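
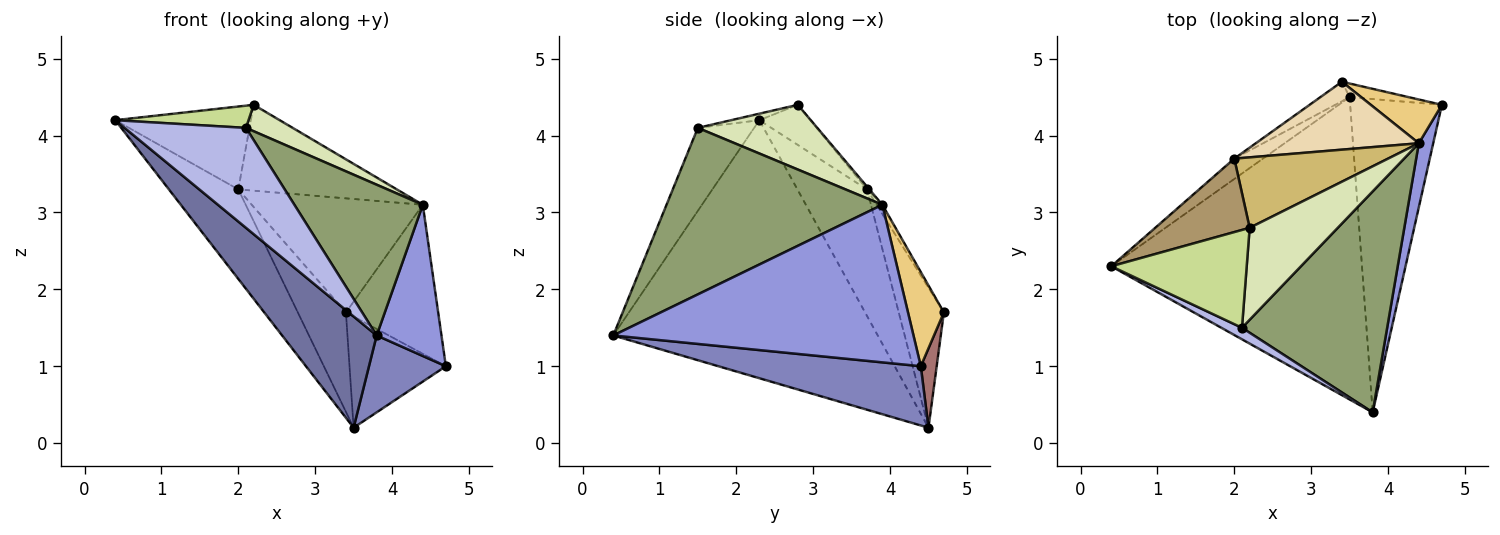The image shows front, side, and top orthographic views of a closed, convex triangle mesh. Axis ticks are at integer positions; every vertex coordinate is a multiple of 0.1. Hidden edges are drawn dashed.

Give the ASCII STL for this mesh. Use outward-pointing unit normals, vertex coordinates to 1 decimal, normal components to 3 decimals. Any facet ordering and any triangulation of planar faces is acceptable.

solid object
 facet normal -0.695 -0.248 -0.675
  outer loop
   vertex 3.5 4.5 0.2
   vertex 3.8 0.4 1.4
   vertex 0.4 2.3 4.2
  endloop
 endfacet
 facet normal 0.532 -0.202 -0.823
  outer loop
   vertex 3.5 4.5 0.2
   vertex 4.7 4.4 1.0
   vertex 3.8 0.4 1.4
  endloop
 endfacet
 facet normal 0.974 -0.210 0.089
  outer loop
   vertex 4.4 3.9 3.1
   vertex 3.8 0.4 1.4
   vertex 4.7 4.4 1.0
  endloop
 endfacet
 facet normal -0.418 -0.902 0.104
  outer loop
   vertex 2.1 1.5 4.1
   vertex 0.4 2.3 4.2
   vertex 3.8 0.4 1.4
  endloop
 endfacet
 facet normal 0.688 -0.409 0.600
  outer loop
   vertex 2.1 1.5 4.1
   vertex 3.8 0.4 1.4
   vertex 4.4 3.9 3.1
  endloop
 endfacet
 facet normal -0.699 0.697 -0.158
  outer loop
   vertex 2.0 3.7 3.3
   vertex 3.5 4.5 0.2
   vertex 0.4 2.3 4.2
  endloop
 endfacet
 facet normal -0.047 -0.221 0.974
  outer loop
   vertex 2.2 2.8 4.4
   vertex 0.4 2.3 4.2
   vertex 2.1 1.5 4.1
  endloop
 endfacet
 facet normal 0.577 -0.226 0.785
  outer loop
   vertex 2.2 2.8 4.4
   vertex 2.1 1.5 4.1
   vertex 4.4 3.9 3.1
  endloop
 endfacet
 facet normal -0.271 0.720 0.639
  outer loop
   vertex 2.2 2.8 4.4
   vertex 2.0 3.7 3.3
   vertex 0.4 2.3 4.2
  endloop
 endfacet
 facet normal -0.012 0.773 0.634
  outer loop
   vertex 2.2 2.8 4.4
   vertex 4.4 3.9 3.1
   vertex 2.0 3.7 3.3
  endloop
 endfacet
 facet normal 0.350 0.899 0.264
  outer loop
   vertex 3.4 4.7 1.7
   vertex 4.4 3.9 3.1
   vertex 4.7 4.4 1.0
  endloop
 endfacet
 facet normal -0.029 0.859 0.511
  outer loop
   vertex 3.4 4.7 1.7
   vertex 2.0 3.7 3.3
   vertex 4.4 3.9 3.1
  endloop
 endfacet
 facet normal 0.162 0.980 -0.120
  outer loop
   vertex 3.4 4.7 1.7
   vertex 4.7 4.4 1.0
   vertex 3.5 4.5 0.2
  endloop
 endfacet
 facet normal -0.677 0.722 -0.141
  outer loop
   vertex 3.4 4.7 1.7
   vertex 3.5 4.5 0.2
   vertex 2.0 3.7 3.3
  endloop
 endfacet
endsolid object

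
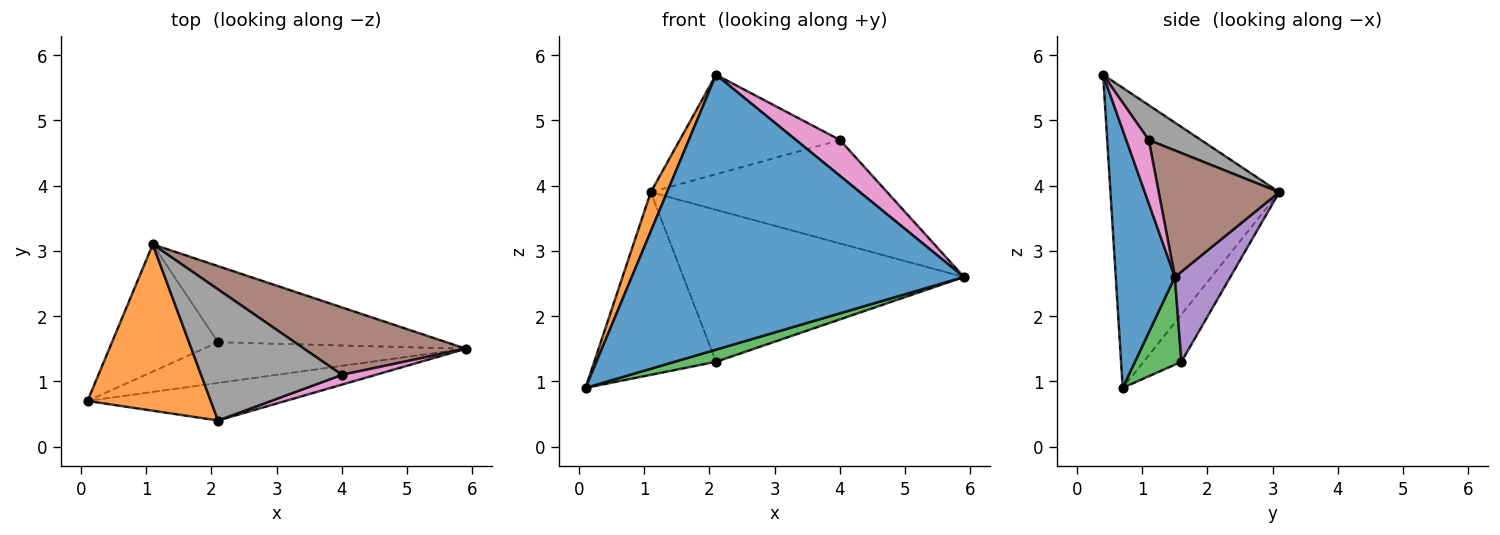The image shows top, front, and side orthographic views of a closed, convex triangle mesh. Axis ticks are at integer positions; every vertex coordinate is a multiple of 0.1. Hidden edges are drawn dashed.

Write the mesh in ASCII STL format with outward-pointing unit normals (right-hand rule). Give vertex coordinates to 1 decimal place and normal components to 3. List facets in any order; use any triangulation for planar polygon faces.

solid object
 facet normal 0.174 -0.976 -0.133
  outer loop
   vertex 2.1 0.4 5.7
   vertex 0.1 0.7 0.9
   vertex 5.9 1.5 2.6
  endloop
 endfacet
 facet normal -0.921 -0.089 0.378
  outer loop
   vertex 2.1 0.4 5.7
   vertex 1.1 3.1 3.9
   vertex 0.1 0.7 0.9
  endloop
 endfacet
 facet normal 0.305 -0.272 -0.913
  outer loop
   vertex 2.1 1.6 1.3
   vertex 5.9 1.5 2.6
   vertex 0.1 0.7 0.9
  endloop
 endfacet
 facet normal -0.247 0.795 -0.554
  outer loop
   vertex 2.1 1.6 1.3
   vertex 0.1 0.7 0.9
   vertex 1.1 3.1 3.9
  endloop
 endfacet
 facet normal 0.174 0.880 -0.441
  outer loop
   vertex 2.1 1.6 1.3
   vertex 1.1 3.1 3.9
   vertex 5.9 1.5 2.6
  endloop
 endfacet
 facet normal 0.393 0.770 0.502
  outer loop
   vertex 4.0 1.1 4.7
   vertex 5.9 1.5 2.6
   vertex 1.1 3.1 3.9
  endloop
 endfacet
 facet normal 0.443 -0.865 0.236
  outer loop
   vertex 4.0 1.1 4.7
   vertex 2.1 0.4 5.7
   vertex 5.9 1.5 2.6
  endloop
 endfacet
 facet normal 0.193 0.593 0.782
  outer loop
   vertex 4.0 1.1 4.7
   vertex 1.1 3.1 3.9
   vertex 2.1 0.4 5.7
  endloop
 endfacet
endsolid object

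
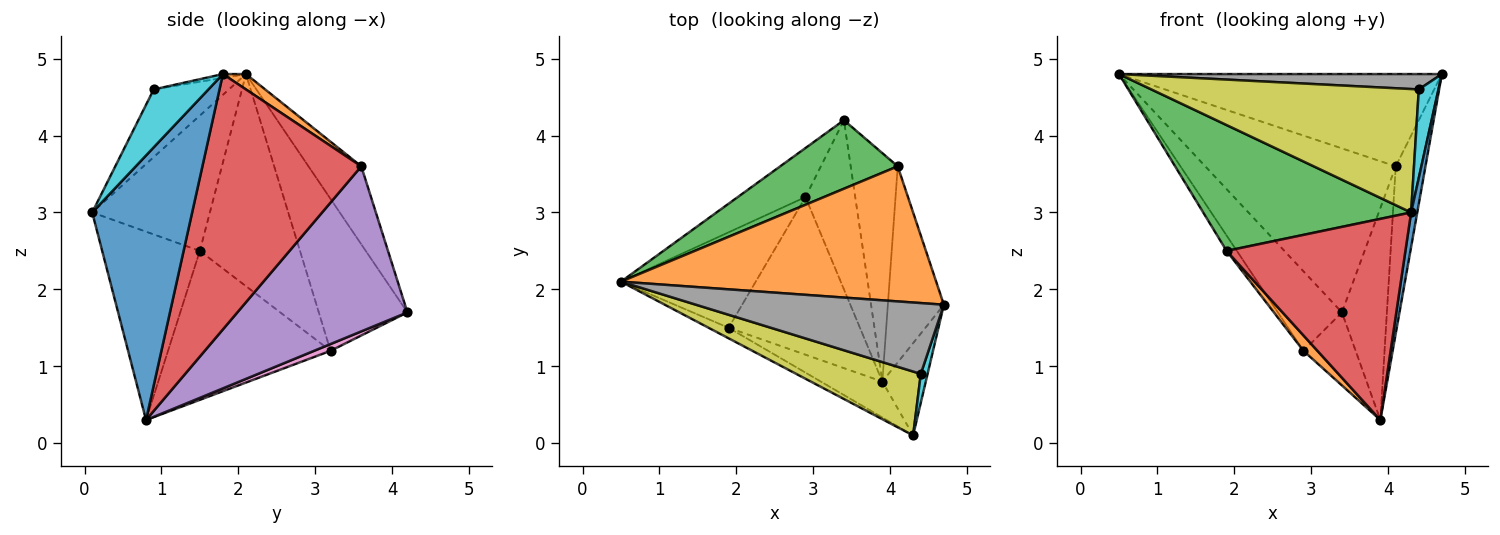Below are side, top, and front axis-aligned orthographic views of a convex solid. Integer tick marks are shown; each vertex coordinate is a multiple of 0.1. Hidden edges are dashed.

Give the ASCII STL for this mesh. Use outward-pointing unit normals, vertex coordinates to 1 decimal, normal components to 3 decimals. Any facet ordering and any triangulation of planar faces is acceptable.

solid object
 facet normal 0.985 -0.061 -0.162
  outer loop
   vertex 4.3 0.1 3.0
   vertex 3.9 0.8 0.3
   vertex 4.7 1.8 4.8
  endloop
 endfacet
 facet normal 0.040 0.564 0.825
  outer loop
   vertex 4.1 3.6 3.6
   vertex 0.5 2.1 4.8
   vertex 4.7 1.8 4.8
  endloop
 endfacet
 facet normal -0.248 0.894 0.374
  outer loop
   vertex 4.1 3.6 3.6
   vertex 3.4 4.2 1.7
   vertex 0.5 2.1 4.8
  endloop
 endfacet
 facet normal 0.961 0.180 -0.211
  outer loop
   vertex 4.1 3.6 3.6
   vertex 4.7 1.8 4.8
   vertex 3.9 0.8 0.3
  endloop
 endfacet
 facet normal 0.932 0.246 -0.266
  outer loop
   vertex 4.1 3.6 3.6
   vertex 3.9 0.8 0.3
   vertex 3.4 4.2 1.7
  endloop
 endfacet
 facet normal -0.762 0.551 -0.340
  outer loop
   vertex 2.9 3.2 1.2
   vertex 0.5 2.1 4.8
   vertex 3.4 4.2 1.7
  endloop
 endfacet
 facet normal 0.124 0.393 -0.911
  outer loop
   vertex 2.9 3.2 1.2
   vertex 3.4 4.2 1.7
   vertex 3.9 0.8 0.3
  endloop
 endfacet
 facet normal -0.015 -0.212 0.977
  outer loop
   vertex 4.4 0.9 4.6
   vertex 4.7 1.8 4.8
   vertex 0.5 2.1 4.8
  endloop
 endfacet
 facet normal -0.242 -0.862 0.446
  outer loop
   vertex 4.4 0.9 4.6
   vertex 0.5 2.1 4.8
   vertex 4.3 0.1 3.0
  endloop
 endfacet
 facet normal 0.935 -0.336 0.110
  outer loop
   vertex 4.4 0.9 4.6
   vertex 4.3 0.1 3.0
   vertex 4.7 1.8 4.8
  endloop
 endfacet
 facet normal -0.841 0.086 -0.534
  outer loop
   vertex 1.9 1.5 2.5
   vertex 0.5 2.1 4.8
   vertex 2.9 3.2 1.2
  endloop
 endfacet
 facet normal -0.749 -0.064 -0.660
  outer loop
   vertex 1.9 1.5 2.5
   vertex 2.9 3.2 1.2
   vertex 3.9 0.8 0.3
  endloop
 endfacet
 facet normal -0.491 -0.868 -0.073
  outer loop
   vertex 1.9 1.5 2.5
   vertex 4.3 0.1 3.0
   vertex 0.5 2.1 4.8
  endloop
 endfacet
 facet normal -0.474 -0.867 -0.155
  outer loop
   vertex 1.9 1.5 2.5
   vertex 3.9 0.8 0.3
   vertex 4.3 0.1 3.0
  endloop
 endfacet
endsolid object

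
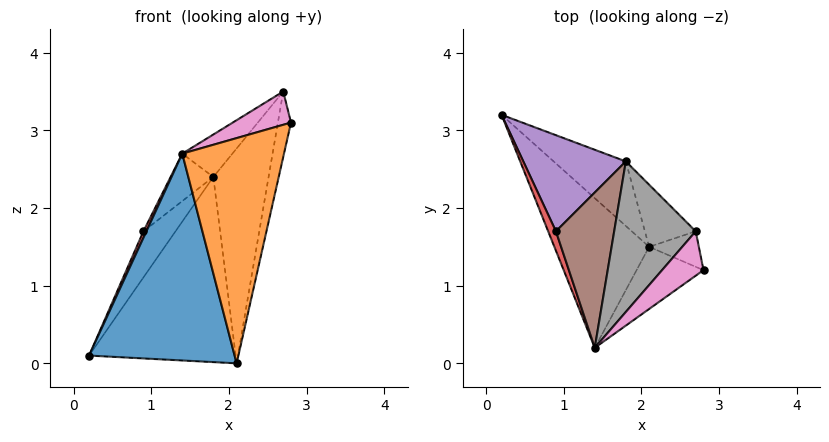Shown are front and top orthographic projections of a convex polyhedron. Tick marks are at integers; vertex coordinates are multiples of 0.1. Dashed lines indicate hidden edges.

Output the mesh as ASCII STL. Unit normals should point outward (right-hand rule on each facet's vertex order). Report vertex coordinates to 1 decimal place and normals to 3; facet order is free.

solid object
 facet normal -0.603 -0.646 -0.468
  outer loop
   vertex 2.1 1.5 0.0
   vertex 1.4 0.2 2.7
   vertex 0.2 3.2 0.1
  endloop
 endfacet
 facet normal 0.607 -0.766 -0.211
  outer loop
   vertex 2.1 1.5 0.0
   vertex 2.8 1.2 3.1
   vertex 1.4 0.2 2.7
  endloop
 endfacet
 facet normal 0.638 0.727 -0.254
  outer loop
   vertex 1.8 2.6 2.4
   vertex 2.1 1.5 0.0
   vertex 0.2 3.2 0.1
  endloop
 endfacet
 facet normal -0.943 -0.105 0.314
  outer loop
   vertex 0.9 1.7 1.7
   vertex 0.2 3.2 0.1
   vertex 1.4 0.2 2.7
  endloop
 endfacet
 facet normal -0.750 0.286 0.596
  outer loop
   vertex 0.9 1.7 1.7
   vertex 1.8 2.6 2.4
   vertex 0.2 3.2 0.1
  endloop
 endfacet
 facet normal -0.720 0.203 0.664
  outer loop
   vertex 0.9 1.7 1.7
   vertex 1.4 0.2 2.7
   vertex 1.8 2.6 2.4
  endloop
 endfacet
 facet normal 0.196 -0.588 0.784
  outer loop
   vertex 2.7 1.7 3.5
   vertex 1.4 0.2 2.7
   vertex 2.8 1.2 3.1
  endloop
 endfacet
 facet normal -0.671 0.201 0.714
  outer loop
   vertex 2.7 1.7 3.5
   vertex 1.8 2.6 2.4
   vertex 1.4 0.2 2.7
  endloop
 endfacet
 facet normal 0.928 0.328 -0.178
  outer loop
   vertex 2.7 1.7 3.5
   vertex 2.8 1.2 3.1
   vertex 2.1 1.5 0.0
  endloop
 endfacet
 facet normal 0.793 0.586 -0.169
  outer loop
   vertex 2.7 1.7 3.5
   vertex 2.1 1.5 0.0
   vertex 1.8 2.6 2.4
  endloop
 endfacet
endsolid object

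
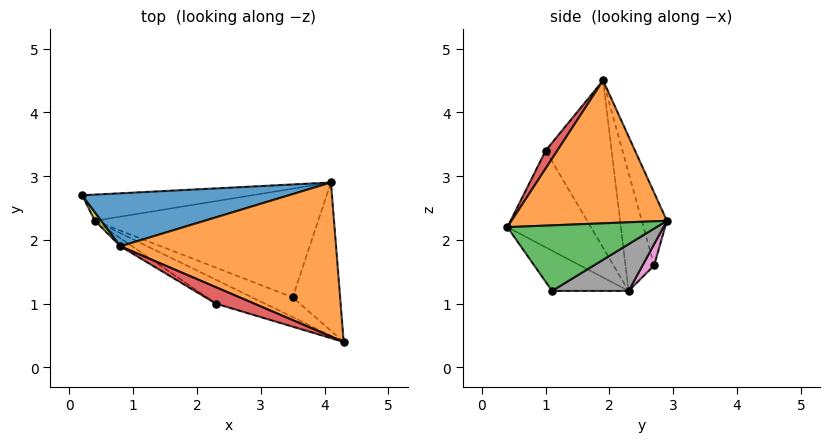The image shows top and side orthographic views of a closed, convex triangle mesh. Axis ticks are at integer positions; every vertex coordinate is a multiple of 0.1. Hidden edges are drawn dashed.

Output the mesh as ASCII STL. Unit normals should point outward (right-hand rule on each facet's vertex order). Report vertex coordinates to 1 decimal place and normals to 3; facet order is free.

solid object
 facet normal -0.100 0.954 0.284
  outer loop
   vertex 0.8 1.9 4.5
   vertex 4.1 2.9 2.3
   vertex 0.2 2.7 1.6
  endloop
 endfacet
 facet normal 0.552 0.011 0.834
  outer loop
   vertex 0.8 1.9 4.5
   vertex 4.3 0.4 2.2
   vertex 4.1 2.9 2.3
  endloop
 endfacet
 facet normal 0.807 0.088 -0.584
  outer loop
   vertex 3.5 1.1 1.2
   vertex 4.1 2.9 2.3
   vertex 4.3 0.4 2.2
  endloop
 endfacet
 facet normal 0.392 -0.374 0.841
  outer loop
   vertex 2.3 1.0 3.4
   vertex 4.3 0.4 2.2
   vertex 0.8 1.9 4.5
  endloop
 endfacet
 facet normal -0.339 -0.876 -0.342
  outer loop
   vertex 0.4 2.3 1.2
   vertex 3.5 1.1 1.2
   vertex 4.3 0.4 2.2
  endloop
 endfacet
 facet normal -0.388 -0.900 -0.197
  outer loop
   vertex 0.4 2.3 1.2
   vertex 4.3 0.4 2.2
   vertex 2.3 1.0 3.4
  endloop
 endfacet
 facet normal 0.085 0.726 -0.683
  outer loop
   vertex 0.4 2.3 1.2
   vertex 0.2 2.7 1.6
   vertex 4.1 2.9 2.3
  endloop
 endfacet
 facet normal 0.181 0.468 -0.865
  outer loop
   vertex 0.4 2.3 1.2
   vertex 4.1 2.9 2.3
   vertex 3.5 1.1 1.2
  endloop
 endfacet
 facet normal -0.874 -0.484 0.047
  outer loop
   vertex 0.4 2.3 1.2
   vertex 0.8 1.9 4.5
   vertex 0.2 2.7 1.6
  endloop
 endfacet
 facet normal -0.534 -0.844 -0.038
  outer loop
   vertex 0.4 2.3 1.2
   vertex 2.3 1.0 3.4
   vertex 0.8 1.9 4.5
  endloop
 endfacet
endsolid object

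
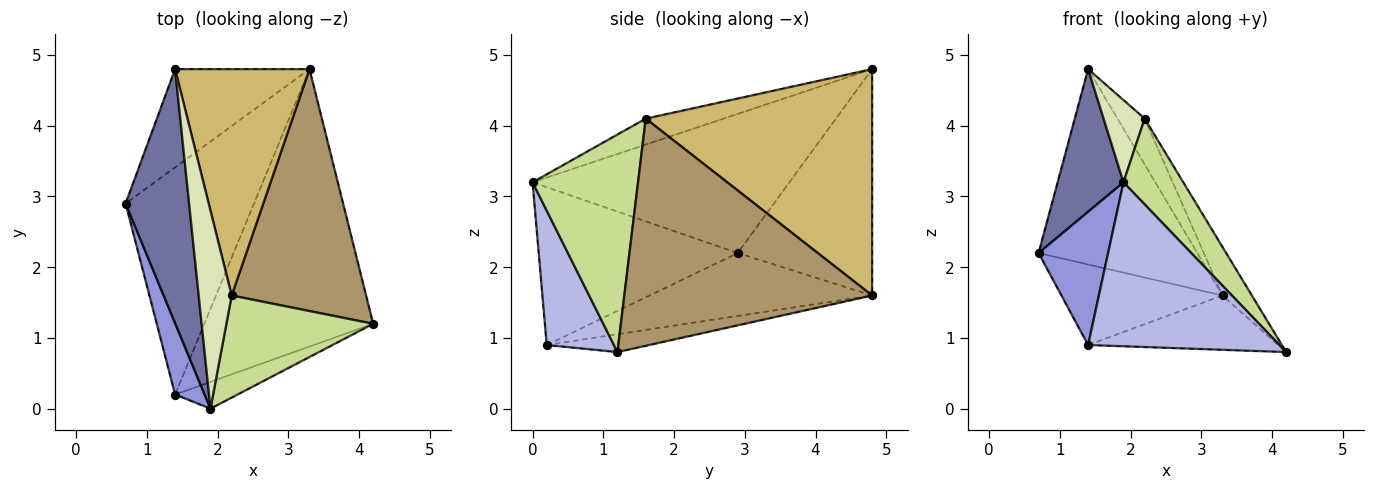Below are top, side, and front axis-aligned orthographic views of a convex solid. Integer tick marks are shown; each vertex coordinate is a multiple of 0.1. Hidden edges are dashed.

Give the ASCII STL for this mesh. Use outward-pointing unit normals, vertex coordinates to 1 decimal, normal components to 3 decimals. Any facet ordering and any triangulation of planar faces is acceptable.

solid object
 facet normal -0.886 -0.227 0.404
  outer loop
   vertex 1.4 4.8 4.8
   vertex 0.7 2.9 2.2
   vertex 1.9 0.0 3.2
  endloop
 endfacet
 facet normal -0.603 0.712 -0.358
  outer loop
   vertex 3.3 4.8 1.6
   vertex 0.7 2.9 2.2
   vertex 1.4 4.8 4.8
  endloop
 endfacet
 facet normal -0.930 -0.325 0.174
  outer loop
   vertex 1.4 0.2 0.9
   vertex 1.9 0.0 3.2
   vertex 0.7 2.9 2.2
  endloop
 endfacet
 facet normal 0.328 -0.932 -0.152
  outer loop
   vertex 1.4 0.2 0.9
   vertex 4.2 1.2 0.8
   vertex 1.9 0.0 3.2
  endloop
 endfacet
 facet normal -0.419 0.303 -0.856
  outer loop
   vertex 1.4 0.2 0.9
   vertex 0.7 2.9 2.2
   vertex 3.3 4.8 1.6
  endloop
 endfacet
 facet normal -0.103 0.191 -0.976
  outer loop
   vertex 1.4 0.2 0.9
   vertex 3.3 4.8 1.6
   vertex 4.2 1.2 0.8
  endloop
 endfacet
 facet normal 0.750 -0.425 0.506
  outer loop
   vertex 2.2 1.6 4.1
   vertex 1.9 0.0 3.2
   vertex 4.2 1.2 0.8
  endloop
 endfacet
 facet normal -0.587 -0.310 0.747
  outer loop
   vertex 2.2 1.6 4.1
   vertex 1.4 4.8 4.8
   vertex 1.9 0.0 3.2
  endloop
 endfacet
 facet normal 0.856 0.101 0.507
  outer loop
   vertex 2.2 1.6 4.1
   vertex 4.2 1.2 0.8
   vertex 3.3 4.8 1.6
  endloop
 endfacet
 facet normal 0.855 0.103 0.508
  outer loop
   vertex 2.2 1.6 4.1
   vertex 3.3 4.8 1.6
   vertex 1.4 4.8 4.8
  endloop
 endfacet
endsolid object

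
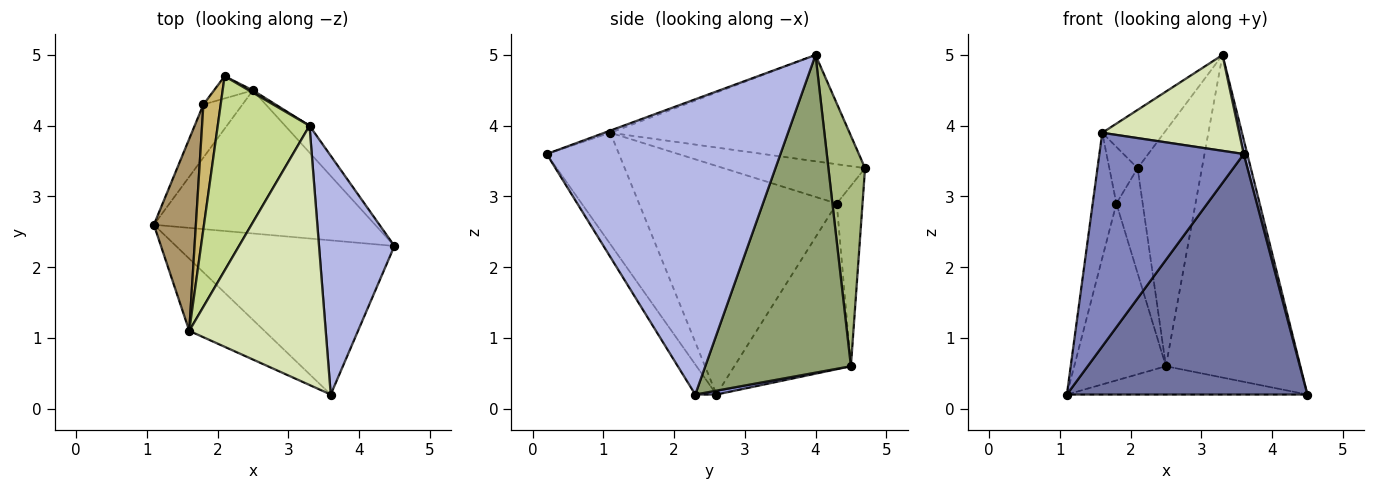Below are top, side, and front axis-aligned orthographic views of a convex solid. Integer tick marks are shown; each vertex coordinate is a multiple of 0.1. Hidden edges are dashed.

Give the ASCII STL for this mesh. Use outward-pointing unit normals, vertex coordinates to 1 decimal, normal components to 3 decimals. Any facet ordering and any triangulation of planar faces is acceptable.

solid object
 facet normal -0.074 -0.840 -0.538
  outer loop
   vertex 3.6 0.2 3.6
   vertex 1.1 2.6 0.2
   vertex 4.5 2.3 0.2
  endloop
 endfacet
 facet normal -0.429 -0.856 -0.289
  outer loop
   vertex 1.6 1.1 3.9
   vertex 1.1 2.6 0.2
   vertex 3.6 0.2 3.6
  endloop
 endfacet
 facet normal 0.017 0.194 -0.981
  outer loop
   vertex 2.5 4.5 0.6
   vertex 4.5 2.3 0.2
   vertex 1.1 2.6 0.2
  endloop
 endfacet
 facet normal 0.969 -0.015 0.247
  outer loop
   vertex 3.3 4.0 5.0
   vertex 3.6 0.2 3.6
   vertex 4.5 2.3 0.2
  endloop
 endfacet
 facet normal 0.734 0.677 -0.056
  outer loop
   vertex 3.3 4.0 5.0
   vertex 4.5 2.3 0.2
   vertex 2.5 4.5 0.6
  endloop
 endfacet
 facet normal 0.495 0.869 0.009
  outer loop
   vertex 3.3 4.0 5.0
   vertex 2.5 4.5 0.6
   vertex 2.1 4.7 3.4
  endloop
 endfacet
 facet normal -0.743 0.192 0.641
  outer loop
   vertex 3.3 4.0 5.0
   vertex 2.1 4.7 3.4
   vertex 1.6 1.1 3.9
  endloop
 endfacet
 facet normal -0.015 -0.347 0.938
  outer loop
   vertex 3.3 4.0 5.0
   vertex 1.6 1.1 3.9
   vertex 3.6 0.2 3.6
  endloop
 endfacet
 facet normal -0.977 0.117 0.179
  outer loop
   vertex 1.8 4.3 2.9
   vertex 1.1 2.6 0.2
   vertex 1.6 1.1 3.9
  endloop
 endfacet
 facet normal -0.900 0.180 0.396
  outer loop
   vertex 1.8 4.3 2.9
   vertex 1.6 1.1 3.9
   vertex 2.1 4.7 3.4
  endloop
 endfacet
 facet normal -0.773 0.608 -0.182
  outer loop
   vertex 1.8 4.3 2.9
   vertex 2.5 4.5 0.6
   vertex 1.1 2.6 0.2
  endloop
 endfacet
 facet normal -0.692 0.706 -0.149
  outer loop
   vertex 1.8 4.3 2.9
   vertex 2.1 4.7 3.4
   vertex 2.5 4.5 0.6
  endloop
 endfacet
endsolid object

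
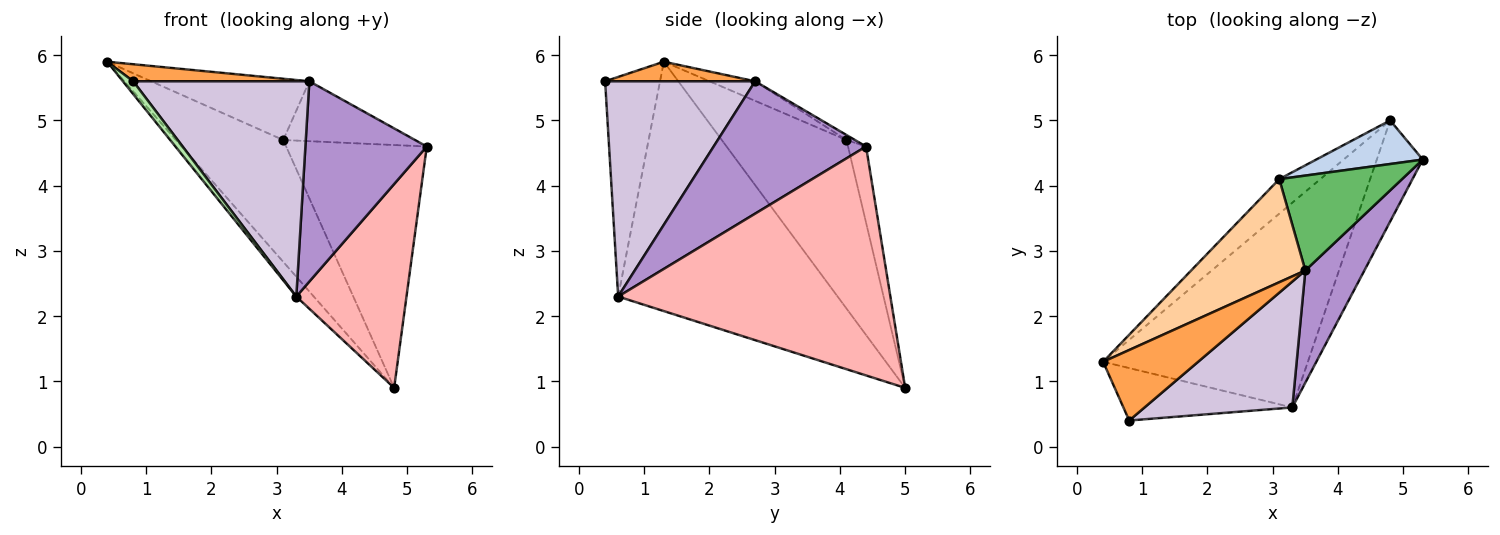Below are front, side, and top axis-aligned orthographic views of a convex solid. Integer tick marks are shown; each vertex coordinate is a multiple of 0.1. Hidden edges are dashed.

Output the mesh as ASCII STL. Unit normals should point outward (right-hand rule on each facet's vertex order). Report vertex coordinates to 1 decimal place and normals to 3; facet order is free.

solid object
 facet normal -0.746 0.641 -0.182
  outer loop
   vertex 3.1 4.1 4.7
   vertex 4.8 5.0 0.9
   vertex 0.4 1.3 5.9
  endloop
 endfacet
 facet normal -0.125 0.977 0.175
  outer loop
   vertex 3.1 4.1 4.7
   vertex 5.3 4.4 4.6
   vertex 4.8 5.0 0.9
  endloop
 endfacet
 facet normal 0.196 -0.230 0.953
  outer loop
   vertex 3.5 2.7 5.6
   vertex 0.4 1.3 5.9
   vertex 0.8 0.4 5.6
  endloop
 endfacet
 facet normal -0.146 0.505 0.851
  outer loop
   vertex 3.5 2.7 5.6
   vertex 3.1 4.1 4.7
   vertex 0.4 1.3 5.9
  endloop
 endfacet
 facet normal -0.034 0.533 0.845
  outer loop
   vertex 3.5 2.7 5.6
   vertex 5.3 4.4 4.6
   vertex 3.1 4.1 4.7
  endloop
 endfacet
 facet normal -0.784 -0.147 -0.603
  outer loop
   vertex 3.3 0.6 2.3
   vertex 0.8 0.4 5.6
   vertex 0.4 1.3 5.9
  endloop
 endfacet
 facet normal -0.771 0.061 -0.633
  outer loop
   vertex 3.3 0.6 2.3
   vertex 0.4 1.3 5.9
   vertex 4.8 5.0 0.9
  endloop
 endfacet
 facet normal 0.911 -0.369 -0.183
  outer loop
   vertex 3.3 0.6 2.3
   vertex 4.8 5.0 0.9
   vertex 5.3 4.4 4.6
  endloop
 endfacet
 facet normal 0.739 -0.588 0.330
  outer loop
   vertex 3.3 0.6 2.3
   vertex 5.3 4.4 4.6
   vertex 3.5 2.7 5.6
  endloop
 endfacet
 facet normal 0.592 -0.695 0.407
  outer loop
   vertex 3.3 0.6 2.3
   vertex 3.5 2.7 5.6
   vertex 0.8 0.4 5.6
  endloop
 endfacet
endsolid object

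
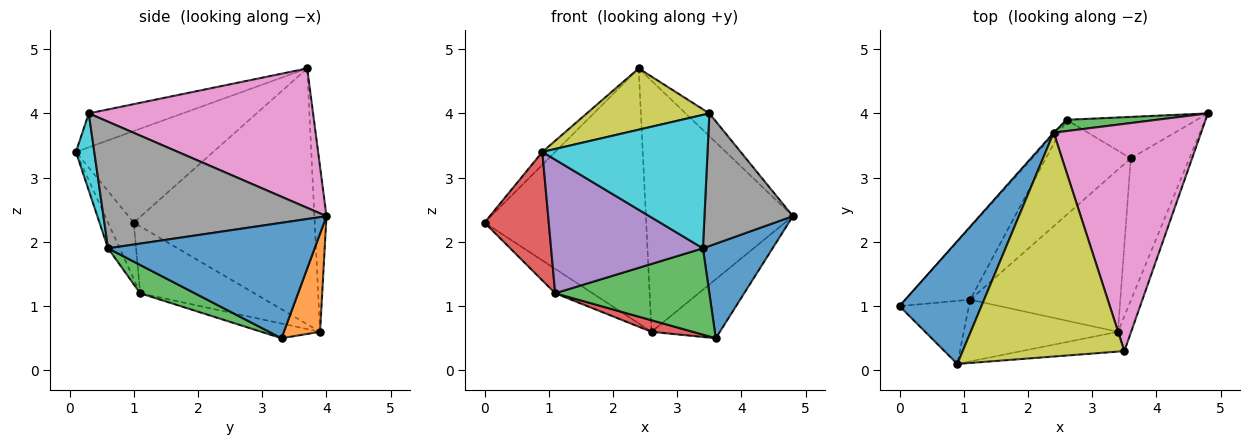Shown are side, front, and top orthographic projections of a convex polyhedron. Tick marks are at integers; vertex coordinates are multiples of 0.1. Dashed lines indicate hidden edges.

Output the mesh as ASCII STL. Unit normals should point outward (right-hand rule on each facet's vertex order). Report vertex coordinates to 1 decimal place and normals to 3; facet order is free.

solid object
 facet normal -0.743 0.070 0.665
  outer loop
   vertex 2.4 3.7 4.7
   vertex 0.0 1.0 2.3
   vertex 0.9 0.1 3.4
  endloop
 endfacet
 facet normal -0.746 0.666 -0.004
  outer loop
   vertex 2.6 3.9 0.6
   vertex 0.0 1.0 2.3
   vertex 2.4 3.7 4.7
  endloop
 endfacet
 facet normal -0.082 0.996 0.045
  outer loop
   vertex 2.6 3.9 0.6
   vertex 2.4 3.7 4.7
   vertex 4.8 4.0 2.4
  endloop
 endfacet
 facet normal -0.338 -0.845 -0.415
  outer loop
   vertex 1.1 1.1 1.2
   vertex 0.9 0.1 3.4
   vertex 0.0 1.0 2.3
  endloop
 endfacet
 facet normal -0.070 -0.906 -0.418
  outer loop
   vertex 1.1 1.1 1.2
   vertex 3.4 0.6 1.9
   vertex 0.9 0.1 3.4
  endloop
 endfacet
 facet normal -0.699 0.229 -0.678
  outer loop
   vertex 1.1 1.1 1.2
   vertex 0.0 1.0 2.3
   vertex 2.6 3.9 0.6
  endloop
 endfacet
 facet normal 0.685 0.073 0.725
  outer loop
   vertex 3.5 0.3 4.0
   vertex 4.8 4.0 2.4
   vertex 2.4 3.7 4.7
  endloop
 endfacet
 facet normal 0.925 -0.367 -0.096
  outer loop
   vertex 3.5 0.3 4.0
   vertex 3.4 0.6 1.9
   vertex 4.8 4.0 2.4
  endloop
 endfacet
 facet normal -0.198 -0.259 0.945
  outer loop
   vertex 3.5 0.3 4.0
   vertex 2.4 3.7 4.7
   vertex 0.9 0.1 3.4
  endloop
 endfacet
 facet normal 0.109 -0.983 -0.146
  outer loop
   vertex 3.5 0.3 4.0
   vertex 0.9 0.1 3.4
   vertex 3.4 0.6 1.9
  endloop
 endfacet
 facet normal 0.854 -0.288 -0.433
  outer loop
   vertex 3.6 3.3 0.5
   vertex 4.8 4.0 2.4
   vertex 3.4 0.6 1.9
  endloop
 endfacet
 facet normal 0.398 0.751 -0.528
  outer loop
   vertex 3.6 3.3 0.5
   vertex 2.6 3.9 0.6
   vertex 4.8 4.0 2.4
  endloop
 endfacet
 facet normal 0.164 -0.464 -0.871
  outer loop
   vertex 3.6 3.3 0.5
   vertex 3.4 0.6 1.9
   vertex 1.1 1.1 1.2
  endloop
 endfacet
 facet normal -0.169 -0.119 -0.978
  outer loop
   vertex 3.6 3.3 0.5
   vertex 1.1 1.1 1.2
   vertex 2.6 3.9 0.6
  endloop
 endfacet
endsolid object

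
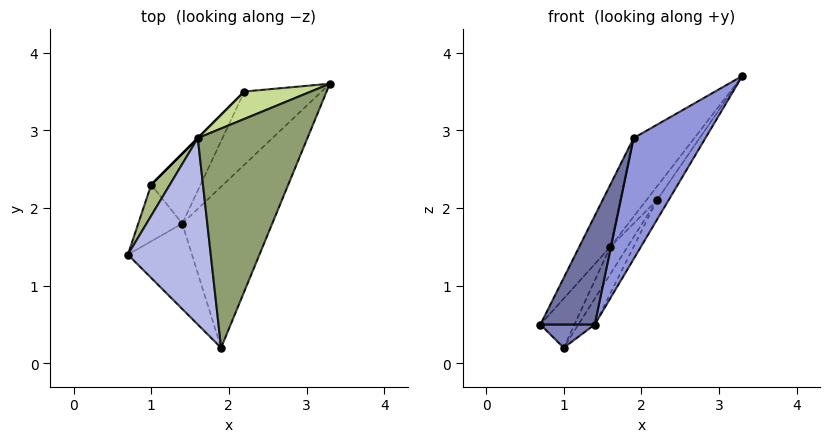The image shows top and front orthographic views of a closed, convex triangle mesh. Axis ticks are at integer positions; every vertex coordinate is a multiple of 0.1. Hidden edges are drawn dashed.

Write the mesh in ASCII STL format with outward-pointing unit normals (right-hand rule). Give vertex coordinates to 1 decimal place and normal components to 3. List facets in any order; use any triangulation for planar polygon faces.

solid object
 facet normal 0.410 -0.717 -0.564
  outer loop
   vertex 1.4 1.8 0.5
   vertex 1.9 0.2 2.9
   vertex 0.7 1.4 0.5
  endloop
 endfacet
 facet normal 0.213 -0.372 -0.904
  outer loop
   vertex 1.4 1.8 0.5
   vertex 0.7 1.4 0.5
   vertex 1.0 2.3 0.2
  endloop
 endfacet
 facet normal 0.886 -0.278 -0.370
  outer loop
   vertex 1.4 1.8 0.5
   vertex 3.3 3.6 3.7
   vertex 1.9 0.2 2.9
  endloop
 endfacet
 facet normal -0.845 0.169 0.507
  outer loop
   vertex 1.6 2.9 1.5
   vertex 0.7 1.4 0.5
   vertex 1.9 0.2 2.9
  endloop
 endfacet
 facet normal -0.805 0.200 0.558
  outer loop
   vertex 1.6 2.9 1.5
   vertex 1.9 0.2 2.9
   vertex 3.3 3.6 3.7
  endloop
 endfacet
 facet normal -0.895 0.378 0.239
  outer loop
   vertex 1.6 2.9 1.5
   vertex 1.0 2.3 0.2
   vertex 0.7 1.4 0.5
  endloop
 endfacet
 facet normal -0.802 0.267 0.535
  outer loop
   vertex 2.2 3.5 2.1
   vertex 1.6 2.9 1.5
   vertex 3.3 3.6 3.7
  endloop
 endfacet
 facet normal -0.707 0.707 0.000
  outer loop
   vertex 2.2 3.5 2.1
   vertex 1.0 2.3 0.2
   vertex 1.6 2.9 1.5
  endloop
 endfacet
 facet normal 0.810 0.152 -0.566
  outer loop
   vertex 2.2 3.5 2.1
   vertex 3.3 3.6 3.7
   vertex 1.4 1.8 0.5
  endloop
 endfacet
 facet normal 0.751 0.229 -0.619
  outer loop
   vertex 2.2 3.5 2.1
   vertex 1.4 1.8 0.5
   vertex 1.0 2.3 0.2
  endloop
 endfacet
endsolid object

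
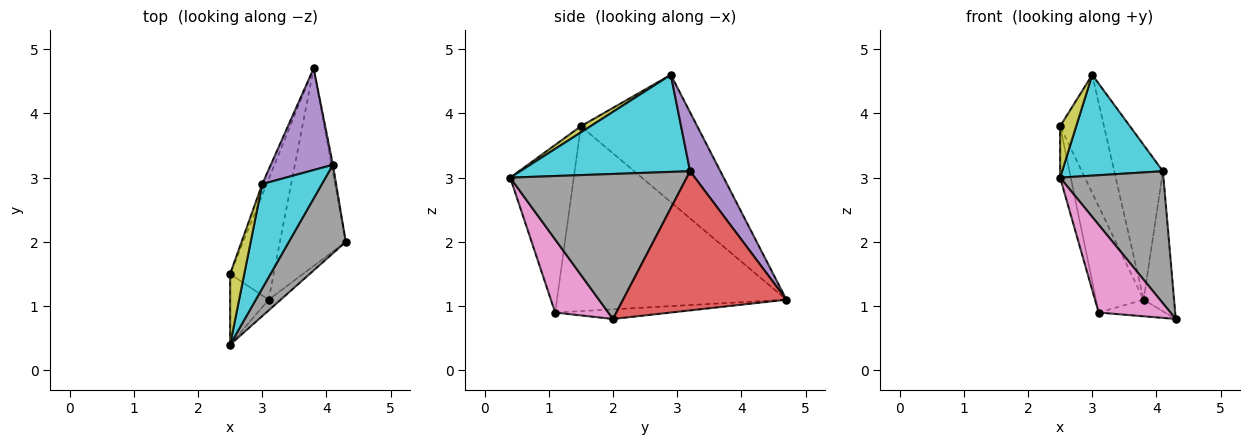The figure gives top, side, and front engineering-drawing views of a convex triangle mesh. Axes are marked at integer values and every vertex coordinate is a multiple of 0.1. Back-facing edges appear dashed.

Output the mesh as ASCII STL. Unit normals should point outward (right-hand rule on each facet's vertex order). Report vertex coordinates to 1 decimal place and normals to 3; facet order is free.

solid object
 facet normal -0.935 0.353 -0.032
  outer loop
   vertex 3.0 2.9 4.6
   vertex 3.8 4.7 1.1
   vertex 2.5 1.5 3.8
  endloop
 endfacet
 facet normal -0.954 0.198 -0.225
  outer loop
   vertex 3.1 1.1 0.9
   vertex 2.5 1.5 3.8
   vertex 3.8 4.7 1.1
  endloop
 endfacet
 facet normal -0.144 0.083 -0.986
  outer loop
   vertex 3.1 1.1 0.9
   vertex 3.8 4.7 1.1
   vertex 4.3 2.0 0.8
  endloop
 endfacet
 facet normal 0.983 0.183 -0.010
  outer loop
   vertex 4.1 3.2 3.1
   vertex 4.3 2.0 0.8
   vertex 3.8 4.7 1.1
  endloop
 endfacet
 facet normal 0.462 0.741 0.487
  outer loop
   vertex 4.1 3.2 3.1
   vertex 3.8 4.7 1.1
   vertex 3.0 2.9 4.6
  endloop
 endfacet
 facet normal -0.962 0.161 -0.221
  outer loop
   vertex 2.5 0.4 3.0
   vertex 2.5 1.5 3.8
   vertex 3.1 1.1 0.9
  endloop
 endfacet
 facet normal 0.592 -0.800 -0.098
  outer loop
   vertex 2.5 0.4 3.0
   vertex 3.1 1.1 0.9
   vertex 4.3 2.0 0.8
  endloop
 endfacet
 facet normal 0.817 -0.479 0.321
  outer loop
   vertex 2.5 0.4 3.0
   vertex 4.3 2.0 0.8
   vertex 4.1 3.2 3.1
  endloop
 endfacet
 facet normal 0.333 -0.555 0.763
  outer loop
   vertex 2.5 0.4 3.0
   vertex 3.0 2.9 4.6
   vertex 2.5 1.5 3.8
  endloop
 endfacet
 facet normal 0.760 -0.451 0.467
  outer loop
   vertex 2.5 0.4 3.0
   vertex 4.1 3.2 3.1
   vertex 3.0 2.9 4.6
  endloop
 endfacet
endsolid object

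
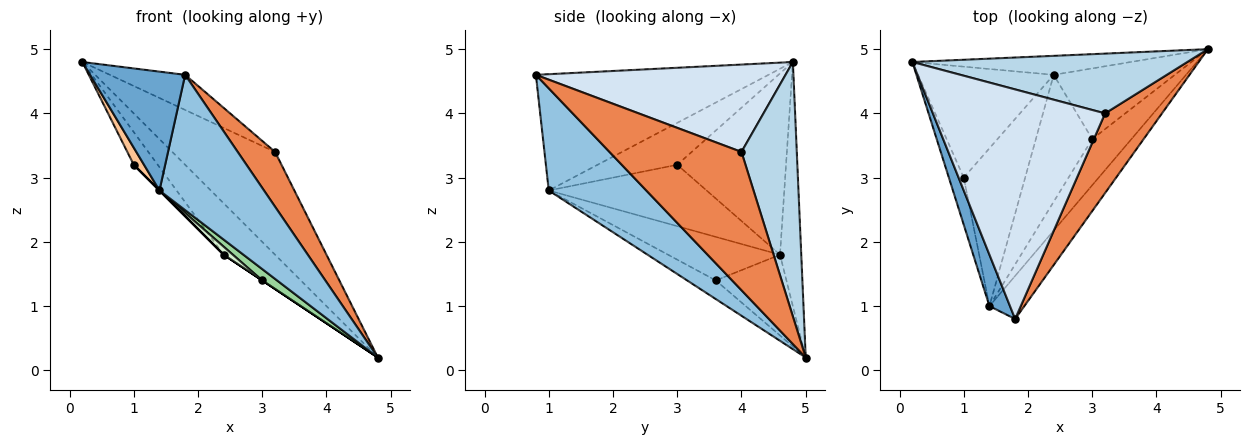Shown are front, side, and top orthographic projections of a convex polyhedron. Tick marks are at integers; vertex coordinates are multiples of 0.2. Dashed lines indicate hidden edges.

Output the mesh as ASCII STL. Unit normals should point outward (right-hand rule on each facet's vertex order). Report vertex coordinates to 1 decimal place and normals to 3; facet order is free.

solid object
 facet normal -0.913 -0.373 0.161
  outer loop
   vertex 1.4 1.0 2.8
   vertex 1.8 0.8 4.6
   vertex 0.2 4.8 4.8
  endloop
 endfacet
 facet normal 0.664 -0.712 -0.227
  outer loop
   vertex 1.4 1.0 2.8
   vertex 4.8 5.0 0.2
   vertex 1.8 0.8 4.6
  endloop
 endfacet
 facet normal 0.422 0.784 0.456
  outer loop
   vertex 3.2 4.0 3.4
   vertex 4.8 5.0 0.2
   vertex 0.2 4.8 4.8
  endloop
 endfacet
 facet normal 0.448 0.135 0.884
  outer loop
   vertex 3.2 4.0 3.4
   vertex 0.2 4.8 4.8
   vertex 1.8 0.8 4.6
  endloop
 endfacet
 facet normal 0.895 -0.253 0.368
  outer loop
   vertex 3.2 4.0 3.4
   vertex 1.8 0.8 4.6
   vertex 4.8 5.0 0.2
  endloop
 endfacet
 facet normal -0.361 0.875 -0.323
  outer loop
   vertex 2.4 4.6 1.8
   vertex 0.2 4.8 4.8
   vertex 4.8 5.0 0.2
  endloop
 endfacet
 facet normal -0.936 -0.121 -0.332
  outer loop
   vertex 1.0 3.0 3.2
   vertex 1.4 1.0 2.8
   vertex 0.2 4.8 4.8
  endloop
 endfacet
 facet normal -0.789 0.174 -0.590
  outer loop
   vertex 1.0 3.0 3.2
   vertex 0.2 4.8 4.8
   vertex 2.4 4.6 1.8
  endloop
 endfacet
 facet normal -0.707 0.000 -0.707
  outer loop
   vertex 1.0 3.0 3.2
   vertex 2.4 4.6 1.8
   vertex 1.4 1.0 2.8
  endloop
 endfacet
 facet normal -0.419 -0.217 -0.882
  outer loop
   vertex 3.0 3.6 1.4
   vertex 4.8 5.0 0.2
   vertex 1.4 1.0 2.8
  endloop
 endfacet
 facet normal -0.555 0.000 -0.832
  outer loop
   vertex 3.0 3.6 1.4
   vertex 2.4 4.6 1.8
   vertex 4.8 5.0 0.2
  endloop
 endfacet
 facet normal -0.610 -0.050 -0.791
  outer loop
   vertex 3.0 3.6 1.4
   vertex 1.4 1.0 2.8
   vertex 2.4 4.6 1.8
  endloop
 endfacet
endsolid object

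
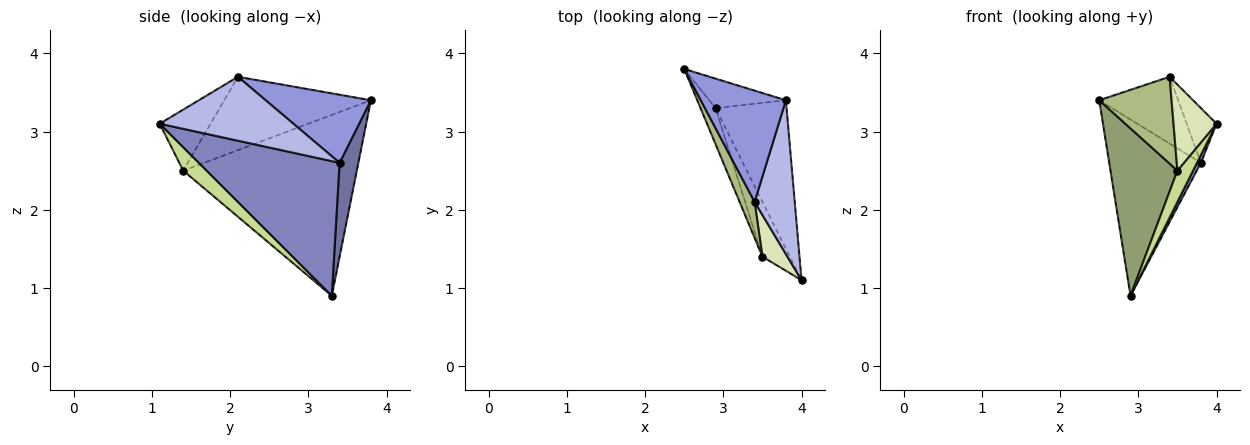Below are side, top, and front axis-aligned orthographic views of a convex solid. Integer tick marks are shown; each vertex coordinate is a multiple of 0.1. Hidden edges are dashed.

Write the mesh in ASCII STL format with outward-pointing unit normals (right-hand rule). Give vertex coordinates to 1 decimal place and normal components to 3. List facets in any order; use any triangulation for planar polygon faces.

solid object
 facet normal 0.198 0.967 -0.162
  outer loop
   vertex 3.8 3.4 2.6
   vertex 2.9 3.3 0.9
   vertex 2.5 3.8 3.4
  endloop
 endfacet
 facet normal 0.884 -0.025 -0.467
  outer loop
   vertex 3.8 3.4 2.6
   vertex 4.0 1.1 3.1
   vertex 2.9 3.3 0.9
  endloop
 endfacet
 facet normal 0.566 0.424 0.707
  outer loop
   vertex 3.8 3.4 2.6
   vertex 2.5 3.8 3.4
   vertex 3.4 2.1 3.7
  endloop
 endfacet
 facet normal 0.832 0.186 0.522
  outer loop
   vertex 3.8 3.4 2.6
   vertex 3.4 2.1 3.7
   vertex 4.0 1.1 3.1
  endloop
 endfacet
 facet normal -0.930 -0.359 -0.077
  outer loop
   vertex 3.5 1.4 2.5
   vertex 2.5 3.8 3.4
   vertex 2.9 3.3 0.9
  endloop
 endfacet
 facet normal -0.882 -0.435 0.180
  outer loop
   vertex 3.5 1.4 2.5
   vertex 3.4 2.1 3.7
   vertex 2.5 3.8 3.4
  endloop
 endfacet
 facet normal 0.597 -0.398 -0.697
  outer loop
   vertex 3.5 1.4 2.5
   vertex 2.9 3.3 0.9
   vertex 4.0 1.1 3.1
  endloop
 endfacet
 facet normal -0.728 -0.616 0.299
  outer loop
   vertex 3.5 1.4 2.5
   vertex 4.0 1.1 3.1
   vertex 3.4 2.1 3.7
  endloop
 endfacet
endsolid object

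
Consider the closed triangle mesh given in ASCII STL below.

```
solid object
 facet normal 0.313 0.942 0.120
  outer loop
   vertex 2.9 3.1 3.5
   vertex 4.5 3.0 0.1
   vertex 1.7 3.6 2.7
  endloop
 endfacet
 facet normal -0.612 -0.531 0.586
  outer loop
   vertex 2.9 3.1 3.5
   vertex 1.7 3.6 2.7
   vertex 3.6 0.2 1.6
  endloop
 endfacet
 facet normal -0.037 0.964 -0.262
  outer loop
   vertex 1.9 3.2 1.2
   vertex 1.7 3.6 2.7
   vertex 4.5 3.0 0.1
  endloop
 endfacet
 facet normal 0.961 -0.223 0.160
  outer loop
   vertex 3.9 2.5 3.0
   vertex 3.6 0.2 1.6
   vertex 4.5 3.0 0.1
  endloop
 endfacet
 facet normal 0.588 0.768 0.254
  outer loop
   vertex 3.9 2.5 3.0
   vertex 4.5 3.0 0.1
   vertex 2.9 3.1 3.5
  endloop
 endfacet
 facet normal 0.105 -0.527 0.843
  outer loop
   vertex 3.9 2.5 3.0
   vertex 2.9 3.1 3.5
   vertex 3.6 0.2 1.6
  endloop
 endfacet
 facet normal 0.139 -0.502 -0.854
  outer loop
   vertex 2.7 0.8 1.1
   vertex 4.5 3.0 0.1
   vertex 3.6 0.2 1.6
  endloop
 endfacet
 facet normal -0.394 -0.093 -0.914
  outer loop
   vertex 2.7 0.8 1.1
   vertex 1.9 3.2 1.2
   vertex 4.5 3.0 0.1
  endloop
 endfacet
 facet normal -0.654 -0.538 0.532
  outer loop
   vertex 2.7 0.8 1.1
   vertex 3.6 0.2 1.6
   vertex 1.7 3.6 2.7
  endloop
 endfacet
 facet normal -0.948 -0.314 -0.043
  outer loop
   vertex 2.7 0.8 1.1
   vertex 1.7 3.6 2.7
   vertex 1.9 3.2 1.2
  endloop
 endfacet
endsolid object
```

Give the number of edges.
15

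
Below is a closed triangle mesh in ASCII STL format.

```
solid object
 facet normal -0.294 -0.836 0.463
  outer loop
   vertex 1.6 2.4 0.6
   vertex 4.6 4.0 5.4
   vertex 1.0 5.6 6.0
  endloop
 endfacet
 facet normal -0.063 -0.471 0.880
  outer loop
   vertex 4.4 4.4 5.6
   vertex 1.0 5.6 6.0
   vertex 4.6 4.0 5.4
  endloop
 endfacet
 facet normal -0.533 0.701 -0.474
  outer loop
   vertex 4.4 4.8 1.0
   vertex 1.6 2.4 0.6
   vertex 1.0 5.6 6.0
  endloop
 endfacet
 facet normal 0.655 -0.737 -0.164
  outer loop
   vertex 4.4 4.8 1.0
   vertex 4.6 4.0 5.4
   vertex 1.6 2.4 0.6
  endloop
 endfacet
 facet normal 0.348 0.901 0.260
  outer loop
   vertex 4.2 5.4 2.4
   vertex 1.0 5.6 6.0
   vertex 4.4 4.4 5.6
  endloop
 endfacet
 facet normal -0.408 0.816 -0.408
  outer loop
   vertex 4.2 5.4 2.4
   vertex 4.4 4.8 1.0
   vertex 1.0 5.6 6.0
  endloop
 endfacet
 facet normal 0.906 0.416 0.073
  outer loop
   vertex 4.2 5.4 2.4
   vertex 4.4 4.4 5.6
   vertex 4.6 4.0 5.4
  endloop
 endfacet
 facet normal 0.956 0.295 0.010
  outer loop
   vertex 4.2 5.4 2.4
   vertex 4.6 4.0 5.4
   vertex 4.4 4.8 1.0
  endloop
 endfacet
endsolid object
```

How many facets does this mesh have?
8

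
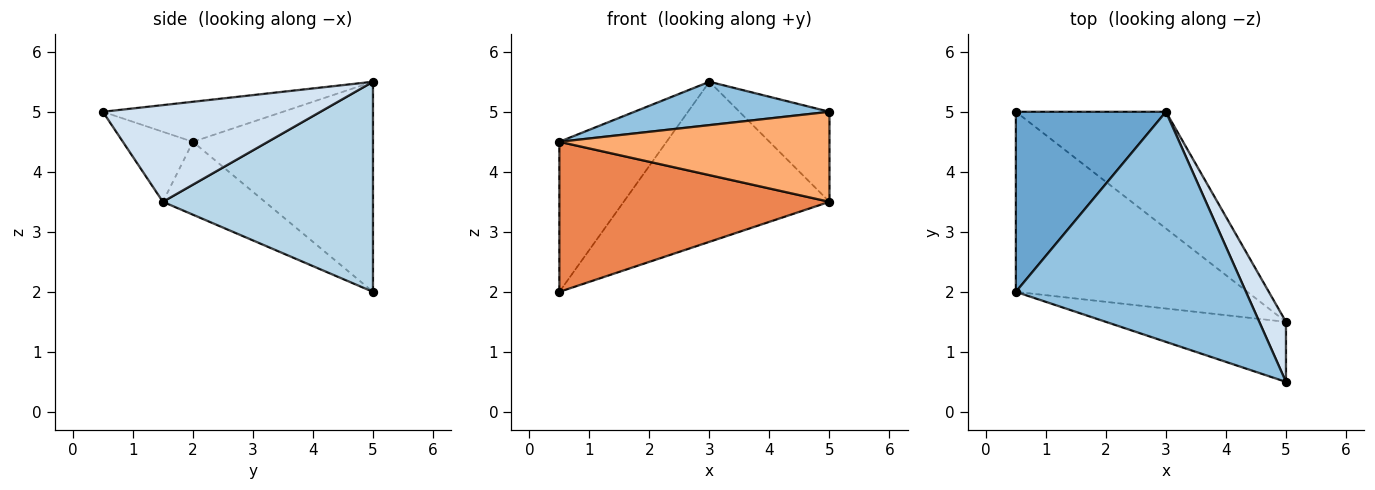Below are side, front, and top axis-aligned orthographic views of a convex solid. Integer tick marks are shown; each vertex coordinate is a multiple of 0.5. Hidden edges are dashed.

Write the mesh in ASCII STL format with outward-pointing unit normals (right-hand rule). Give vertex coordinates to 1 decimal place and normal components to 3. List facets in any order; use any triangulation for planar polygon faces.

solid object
 facet normal -0.732 0.436 0.523
  outer loop
   vertex 0.5 2.0 4.5
   vertex 3.0 5.0 5.5
   vertex 0.5 5.0 2.0
  endloop
 endfacet
 facet normal -0.168 -0.183 0.969
  outer loop
   vertex 0.5 2.0 4.5
   vertex 5.0 0.5 5.0
   vertex 3.0 5.0 5.5
  endloop
 endfacet
 facet normal 0.636 0.623 -0.455
  outer loop
   vertex 5.0 1.5 3.5
   vertex 0.5 5.0 2.0
   vertex 3.0 5.0 5.5
  endloop
 endfacet
 facet normal 0.895 0.371 0.247
  outer loop
   vertex 5.0 1.5 3.5
   vertex 3.0 5.0 5.5
   vertex 5.0 0.5 5.0
  endloop
 endfacet
 facet normal -0.235 -0.622 -0.747
  outer loop
   vertex 5.0 1.5 3.5
   vertex 0.5 2.0 4.5
   vertex 0.5 5.0 2.0
  endloop
 endfacet
 facet normal -0.211 -0.813 -0.542
  outer loop
   vertex 5.0 1.5 3.5
   vertex 5.0 0.5 5.0
   vertex 0.5 2.0 4.5
  endloop
 endfacet
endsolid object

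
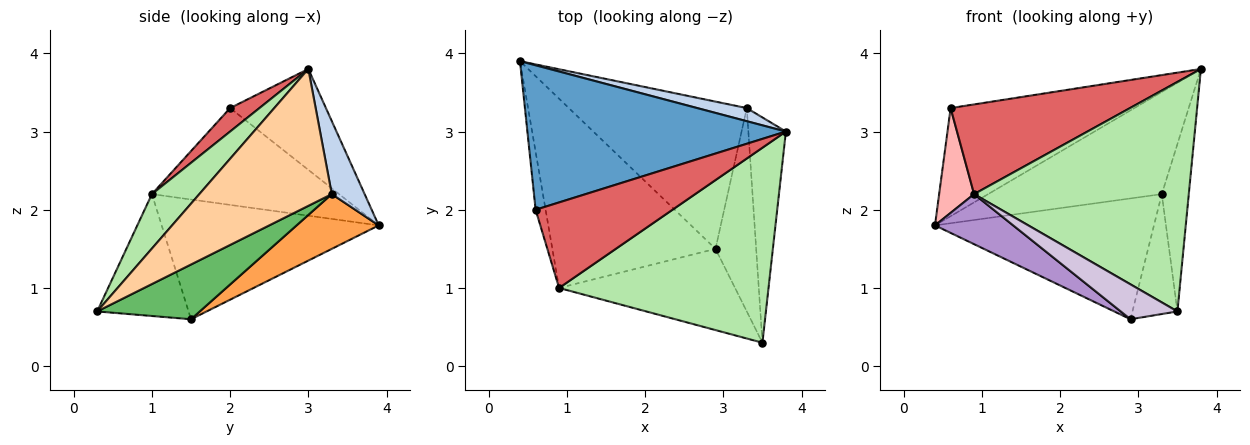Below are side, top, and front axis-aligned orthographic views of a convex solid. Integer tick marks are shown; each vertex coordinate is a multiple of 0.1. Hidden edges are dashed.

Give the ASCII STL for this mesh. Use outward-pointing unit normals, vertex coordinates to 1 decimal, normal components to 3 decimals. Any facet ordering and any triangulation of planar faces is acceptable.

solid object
 facet normal -0.298 0.572 0.764
  outer loop
   vertex 0.6 2.0 3.3
   vertex 3.8 3.0 3.8
   vertex 0.4 3.9 1.8
  endloop
 endfacet
 facet normal 0.184 0.975 0.125
  outer loop
   vertex 3.3 3.3 2.2
   vertex 0.4 3.9 1.8
   vertex 3.8 3.0 3.8
  endloop
 endfacet
 facet normal 0.231 0.617 -0.752
  outer loop
   vertex 3.3 3.3 2.2
   vertex 2.9 1.5 0.6
   vertex 0.4 3.9 1.8
  endloop
 endfacet
 facet normal 0.946 0.193 -0.260
  outer loop
   vertex 3.3 3.3 2.2
   vertex 3.8 3.0 3.8
   vertex 3.5 0.3 0.7
  endloop
 endfacet
 facet normal 0.757 0.332 -0.563
  outer loop
   vertex 3.3 3.3 2.2
   vertex 3.5 0.3 0.7
   vertex 2.9 1.5 0.6
  endloop
 endfacet
 facet normal 0.166 -0.752 0.638
  outer loop
   vertex 0.9 1.0 2.2
   vertex 3.5 0.3 0.7
   vertex 3.8 3.0 3.8
  endloop
 endfacet
 facet normal 0.117 -0.719 0.685
  outer loop
   vertex 0.9 1.0 2.2
   vertex 3.8 3.0 3.8
   vertex 0.6 2.0 3.3
  endloop
 endfacet
 facet normal -0.978 -0.183 -0.101
  outer loop
   vertex 0.9 1.0 2.2
   vertex 0.6 2.0 3.3
   vertex 0.4 3.9 1.8
  endloop
 endfacet
 facet normal -0.579 -0.209 -0.788
  outer loop
   vertex 0.9 1.0 2.2
   vertex 0.4 3.9 1.8
   vertex 2.9 1.5 0.6
  endloop
 endfacet
 facet normal -0.537 -0.333 -0.775
  outer loop
   vertex 0.9 1.0 2.2
   vertex 2.9 1.5 0.6
   vertex 3.5 0.3 0.7
  endloop
 endfacet
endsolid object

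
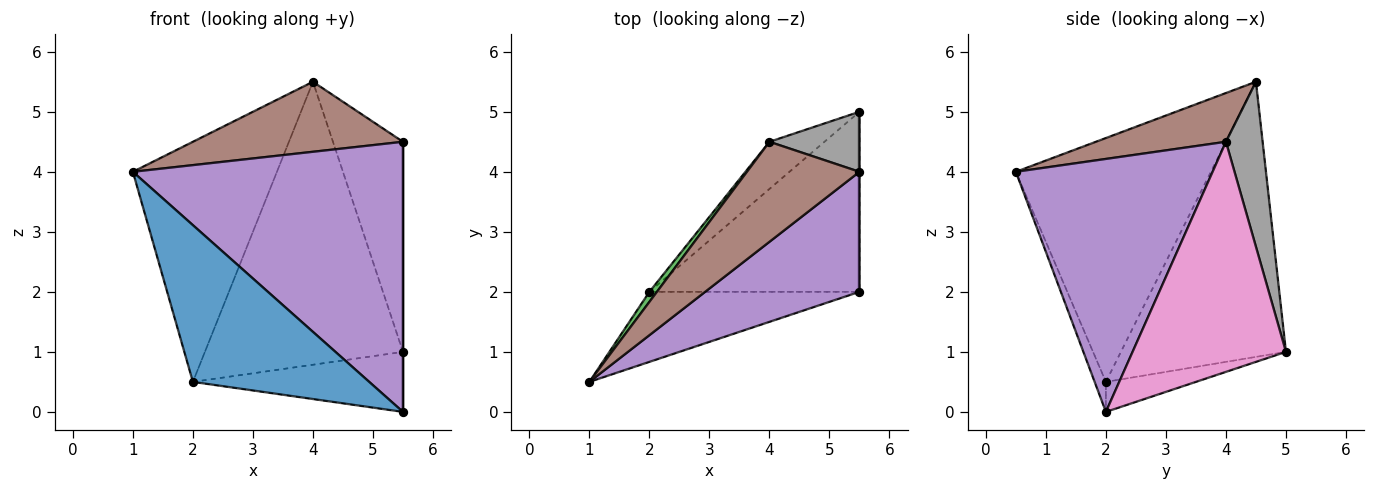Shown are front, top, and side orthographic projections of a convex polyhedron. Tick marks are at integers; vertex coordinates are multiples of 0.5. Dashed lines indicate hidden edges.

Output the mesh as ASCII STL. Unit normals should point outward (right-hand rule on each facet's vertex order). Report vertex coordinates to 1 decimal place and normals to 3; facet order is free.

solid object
 facet normal -0.058 -0.911 -0.407
  outer loop
   vertex 2.0 2.0 0.5
   vertex 5.5 2.0 0.0
   vertex 1.0 0.5 4.0
  endloop
 endfacet
 facet normal -0.134 0.313 -0.940
  outer loop
   vertex 2.0 2.0 0.5
   vertex 5.5 5.0 1.0
   vertex 5.5 2.0 0.0
  endloop
 endfacet
 facet normal -0.804 0.594 0.025
  outer loop
   vertex 2.0 2.0 0.5
   vertex 1.0 0.5 4.0
   vertex 4.0 4.5 5.5
  endloop
 endfacet
 facet normal -0.635 0.762 -0.127
  outer loop
   vertex 2.0 2.0 0.5
   vertex 4.0 4.5 5.5
   vertex 5.5 5.0 1.0
  endloop
 endfacet
 facet normal 0.554 -0.761 0.338
  outer loop
   vertex 5.5 4.0 4.5
   vertex 1.0 0.5 4.0
   vertex 5.5 2.0 0.0
  endloop
 endfacet
 facet normal 0.335 -0.540 0.772
  outer loop
   vertex 5.5 4.0 4.5
   vertex 4.0 4.5 5.5
   vertex 1.0 0.5 4.0
  endloop
 endfacet
 facet normal 1.000 0.000 0.000
  outer loop
   vertex 5.5 4.0 4.5
   vertex 5.5 2.0 0.0
   vertex 5.5 5.0 1.0
  endloop
 endfacet
 facet normal 0.450 0.859 0.245
  outer loop
   vertex 5.5 4.0 4.5
   vertex 5.5 5.0 1.0
   vertex 4.0 4.5 5.5
  endloop
 endfacet
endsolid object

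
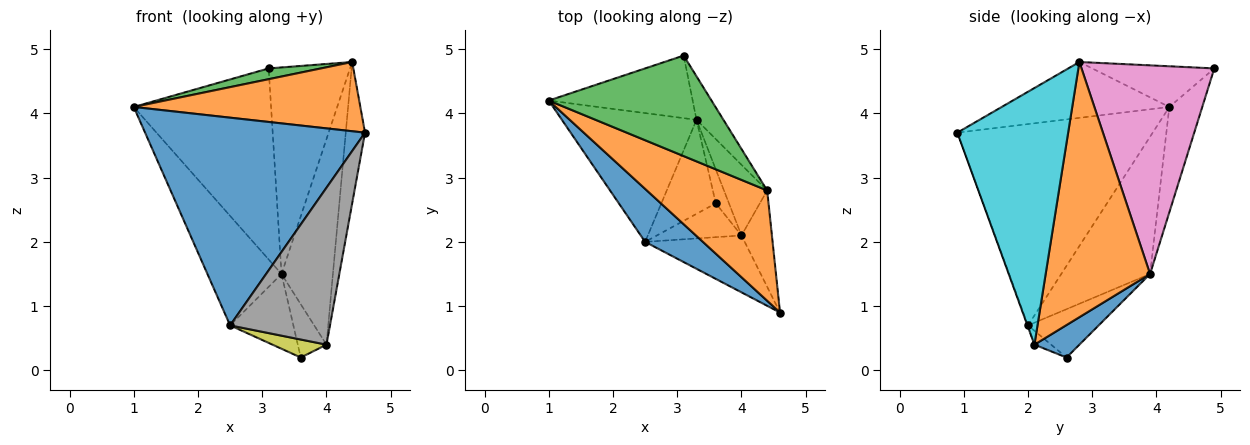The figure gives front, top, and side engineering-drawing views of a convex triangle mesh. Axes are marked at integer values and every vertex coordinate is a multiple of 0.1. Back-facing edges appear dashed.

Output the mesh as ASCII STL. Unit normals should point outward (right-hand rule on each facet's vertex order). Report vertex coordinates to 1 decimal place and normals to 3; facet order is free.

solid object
 facet normal -0.652 -0.734 0.187
  outer loop
   vertex 2.5 2.0 0.7
   vertex 4.6 0.9 3.7
   vertex 1.0 4.2 4.1
  endloop
 endfacet
 facet normal -0.366 -0.495 0.788
  outer loop
   vertex 4.4 2.8 4.8
   vertex 1.0 4.2 4.1
   vertex 4.6 0.9 3.7
  endloop
 endfacet
 facet normal -0.241 -0.103 0.965
  outer loop
   vertex 4.4 2.8 4.8
   vertex 3.1 4.9 4.7
   vertex 1.0 4.2 4.1
  endloop
 endfacet
 facet normal -0.222 0.927 -0.303
  outer loop
   vertex 3.3 3.9 1.5
   vertex 1.0 4.2 4.1
   vertex 3.1 4.9 4.7
  endloop
 endfacet
 facet normal -0.613 0.512 -0.602
  outer loop
   vertex 3.3 3.9 1.5
   vertex 2.5 2.0 0.7
   vertex 1.0 4.2 4.1
  endloop
 endfacet
 facet normal -0.571 0.511 -0.643
  outer loop
   vertex 3.3 3.9 1.5
   vertex 3.6 2.6 0.2
   vertex 2.5 2.0 0.7
  endloop
 endfacet
 facet normal 0.847 0.519 -0.109
  outer loop
   vertex 3.3 3.9 1.5
   vertex 3.1 4.9 4.7
   vertex 4.4 2.8 4.8
  endloop
 endfacet
 facet normal -0.005 -0.940 -0.341
  outer loop
   vertex 4.0 2.1 0.4
   vertex 4.6 0.9 3.7
   vertex 2.5 2.0 0.7
  endloop
 endfacet
 facet normal -0.144 -0.465 -0.874
  outer loop
   vertex 4.0 2.1 0.4
   vertex 2.5 2.0 0.7
   vertex 3.6 2.6 0.2
  endloop
 endfacet
 facet normal 0.979 0.170 -0.116
  outer loop
   vertex 4.0 2.1 0.4
   vertex 4.4 2.8 4.8
   vertex 4.6 0.9 3.7
  endloop
 endfacet
 facet normal 0.798 0.508 -0.324
  outer loop
   vertex 4.0 2.1 0.4
   vertex 3.6 2.6 0.2
   vertex 3.3 3.9 1.5
  endloop
 endfacet
 facet normal 0.887 0.437 -0.150
  outer loop
   vertex 4.0 2.1 0.4
   vertex 3.3 3.9 1.5
   vertex 4.4 2.8 4.8
  endloop
 endfacet
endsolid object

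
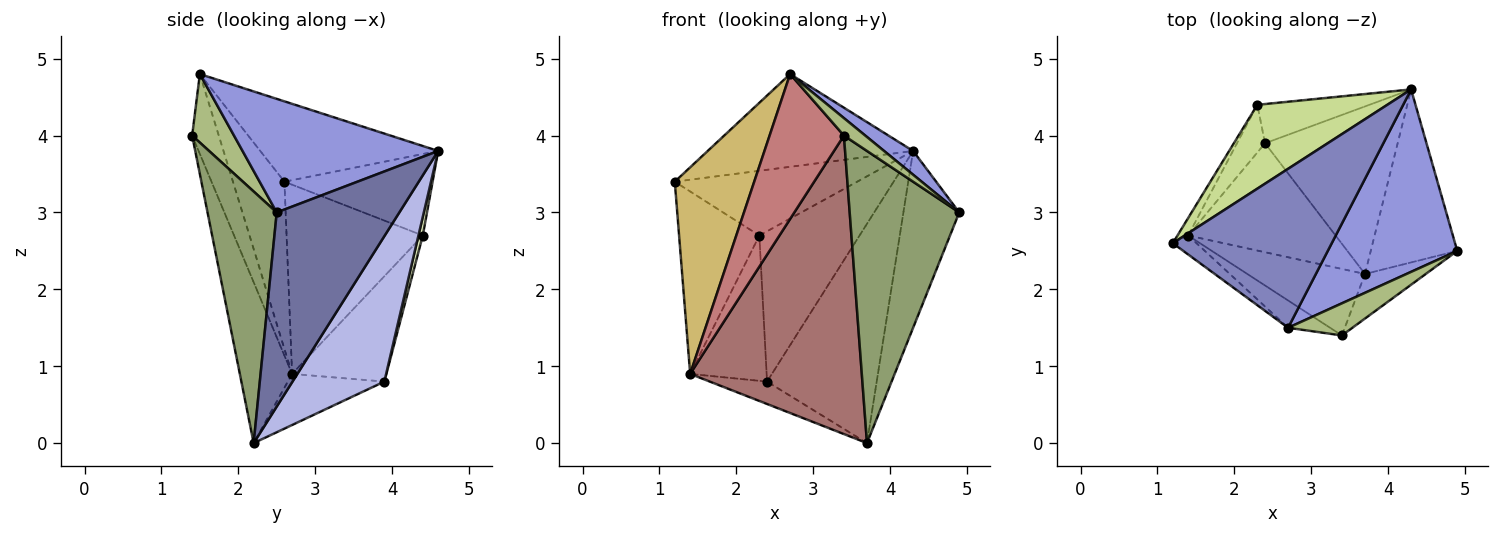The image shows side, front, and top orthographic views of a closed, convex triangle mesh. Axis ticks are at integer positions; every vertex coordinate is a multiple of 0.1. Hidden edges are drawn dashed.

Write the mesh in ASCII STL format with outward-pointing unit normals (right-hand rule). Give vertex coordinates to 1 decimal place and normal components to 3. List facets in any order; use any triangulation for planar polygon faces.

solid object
 facet normal 0.843 0.384 -0.376
  outer loop
   vertex 3.7 2.2 0.0
   vertex 4.3 4.6 3.8
   vertex 4.9 2.5 3.0
  endloop
 endfacet
 facet normal -0.400 0.462 0.792
  outer loop
   vertex 2.7 1.5 4.8
   vertex 4.3 4.6 3.8
   vertex 1.2 2.6 3.4
  endloop
 endfacet
 facet normal 0.656 -0.097 0.748
  outer loop
   vertex 2.7 1.5 4.8
   vertex 4.9 2.5 3.0
   vertex 4.3 4.6 3.8
  endloop
 endfacet
 facet normal 0.554 0.662 -0.505
  outer loop
   vertex 2.4 3.9 0.8
   vertex 4.3 4.6 3.8
   vertex 3.7 2.2 0.0
  endloop
 endfacet
 facet normal 0.530 -0.839 -0.128
  outer loop
   vertex 3.4 1.4 4.0
   vertex 3.7 2.2 0.0
   vertex 4.9 2.5 3.0
  endloop
 endfacet
 facet normal 0.683 -0.349 0.641
  outer loop
   vertex 3.4 1.4 4.0
   vertex 4.9 2.5 3.0
   vertex 2.7 1.5 4.8
  endloop
 endfacet
 facet normal -0.445 0.547 0.709
  outer loop
   vertex 2.3 4.4 2.7
   vertex 1.2 2.6 3.4
   vertex 4.3 4.6 3.8
  endloop
 endfacet
 facet normal 0.042 0.967 -0.252
  outer loop
   vertex 2.3 4.4 2.7
   vertex 4.3 4.6 3.8
   vertex 2.4 3.9 0.8
  endloop
 endfacet
 facet normal -0.322 0.191 -0.928
  outer loop
   vertex 1.4 2.7 0.9
   vertex 2.4 3.9 0.8
   vertex 3.7 2.2 0.0
  endloop
 endfacet
 facet normal -0.542 -0.837 -0.077
  outer loop
   vertex 1.4 2.7 0.9
   vertex 2.7 1.5 4.8
   vertex 1.2 2.6 3.4
  endloop
 endfacet
 facet normal -0.861 0.507 -0.049
  outer loop
   vertex 1.4 2.7 0.9
   vertex 1.2 2.6 3.4
   vertex 2.3 4.4 2.7
  endloop
 endfacet
 facet normal -0.761 0.617 -0.202
  outer loop
   vertex 1.4 2.7 0.9
   vertex 2.3 4.4 2.7
   vertex 2.4 3.9 0.8
  endloop
 endfacet
 facet normal -0.285 -0.936 -0.208
  outer loop
   vertex 1.4 2.7 0.9
   vertex 3.7 2.2 0.0
   vertex 3.4 1.4 4.0
  endloop
 endfacet
 facet normal -0.332 -0.927 -0.175
  outer loop
   vertex 1.4 2.7 0.9
   vertex 3.4 1.4 4.0
   vertex 2.7 1.5 4.8
  endloop
 endfacet
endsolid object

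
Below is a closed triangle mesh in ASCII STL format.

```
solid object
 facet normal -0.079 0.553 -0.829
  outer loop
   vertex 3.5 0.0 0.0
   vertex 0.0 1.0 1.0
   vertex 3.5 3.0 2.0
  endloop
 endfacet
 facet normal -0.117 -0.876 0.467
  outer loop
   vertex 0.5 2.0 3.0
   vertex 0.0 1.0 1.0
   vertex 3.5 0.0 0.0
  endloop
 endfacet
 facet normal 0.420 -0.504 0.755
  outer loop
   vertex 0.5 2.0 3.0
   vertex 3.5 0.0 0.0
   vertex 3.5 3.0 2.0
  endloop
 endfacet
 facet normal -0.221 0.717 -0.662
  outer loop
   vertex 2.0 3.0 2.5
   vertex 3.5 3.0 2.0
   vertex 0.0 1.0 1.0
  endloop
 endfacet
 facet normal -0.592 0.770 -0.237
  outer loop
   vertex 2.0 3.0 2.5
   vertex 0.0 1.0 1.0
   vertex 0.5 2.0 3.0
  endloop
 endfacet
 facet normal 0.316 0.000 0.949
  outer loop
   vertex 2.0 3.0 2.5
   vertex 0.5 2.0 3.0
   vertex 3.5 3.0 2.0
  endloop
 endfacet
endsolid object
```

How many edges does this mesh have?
9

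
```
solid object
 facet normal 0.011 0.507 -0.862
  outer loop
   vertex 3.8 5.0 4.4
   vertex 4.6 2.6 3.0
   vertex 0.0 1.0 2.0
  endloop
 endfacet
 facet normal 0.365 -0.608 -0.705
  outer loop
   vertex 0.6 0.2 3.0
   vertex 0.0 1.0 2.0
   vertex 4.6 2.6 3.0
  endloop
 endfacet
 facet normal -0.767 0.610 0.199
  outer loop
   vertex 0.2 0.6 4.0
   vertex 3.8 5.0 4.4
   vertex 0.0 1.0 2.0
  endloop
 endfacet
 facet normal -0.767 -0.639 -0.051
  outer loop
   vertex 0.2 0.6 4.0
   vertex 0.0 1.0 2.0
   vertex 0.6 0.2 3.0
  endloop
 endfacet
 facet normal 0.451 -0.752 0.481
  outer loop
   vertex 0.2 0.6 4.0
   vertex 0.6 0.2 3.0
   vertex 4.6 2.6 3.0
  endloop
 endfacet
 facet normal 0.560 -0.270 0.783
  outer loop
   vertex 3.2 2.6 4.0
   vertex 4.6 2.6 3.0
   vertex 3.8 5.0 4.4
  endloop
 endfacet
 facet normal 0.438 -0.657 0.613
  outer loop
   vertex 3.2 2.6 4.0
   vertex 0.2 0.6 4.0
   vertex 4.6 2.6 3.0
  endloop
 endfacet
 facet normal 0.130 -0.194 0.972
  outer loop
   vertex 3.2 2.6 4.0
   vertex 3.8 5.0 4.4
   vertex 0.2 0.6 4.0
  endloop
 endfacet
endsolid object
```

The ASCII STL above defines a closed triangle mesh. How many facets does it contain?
8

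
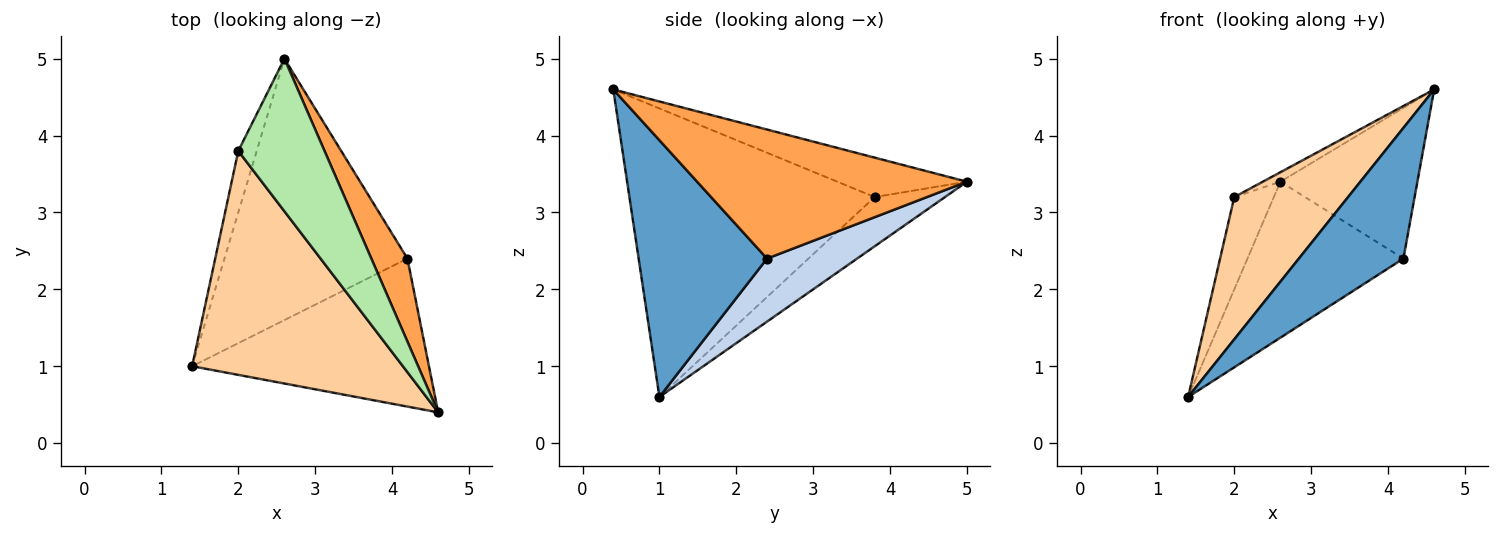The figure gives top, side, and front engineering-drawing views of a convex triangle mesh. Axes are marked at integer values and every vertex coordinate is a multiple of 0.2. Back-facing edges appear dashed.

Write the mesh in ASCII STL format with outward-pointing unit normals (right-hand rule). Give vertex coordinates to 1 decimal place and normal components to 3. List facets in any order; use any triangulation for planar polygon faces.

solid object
 facet normal 0.631 -0.514 -0.582
  outer loop
   vertex 4.2 2.4 2.4
   vertex 4.6 0.4 4.6
   vertex 1.4 1.0 0.6
  endloop
 endfacet
 facet normal 0.284 0.491 -0.823
  outer loop
   vertex 4.2 2.4 2.4
   vertex 1.4 1.0 0.6
   vertex 2.6 5.0 3.4
  endloop
 endfacet
 facet normal 0.865 0.439 0.242
  outer loop
   vertex 4.2 2.4 2.4
   vertex 2.6 5.0 3.4
   vertex 4.6 0.4 4.6
  endloop
 endfacet
 facet normal -0.756 -0.351 0.552
  outer loop
   vertex 2.0 3.8 3.2
   vertex 1.4 1.0 0.6
   vertex 4.6 0.4 4.6
  endloop
 endfacet
 facet normal -0.828 0.466 -0.311
  outer loop
   vertex 2.0 3.8 3.2
   vertex 2.6 5.0 3.4
   vertex 1.4 1.0 0.6
  endloop
 endfacet
 facet normal -0.415 0.056 0.908
  outer loop
   vertex 2.0 3.8 3.2
   vertex 4.6 0.4 4.6
   vertex 2.6 5.0 3.4
  endloop
 endfacet
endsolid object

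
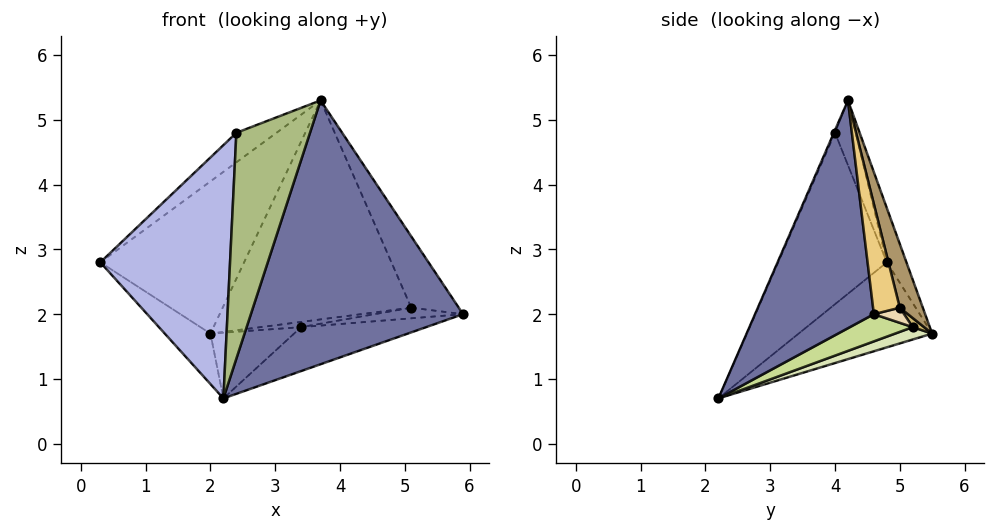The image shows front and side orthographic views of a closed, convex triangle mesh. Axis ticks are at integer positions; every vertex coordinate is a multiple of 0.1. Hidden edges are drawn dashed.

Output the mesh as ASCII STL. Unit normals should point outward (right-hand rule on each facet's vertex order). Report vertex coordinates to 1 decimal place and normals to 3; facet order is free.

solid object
 facet normal 0.477 -0.852 0.215
  outer loop
   vertex 3.7 4.2 5.3
   vertex 2.2 2.2 0.7
   vertex 5.9 4.6 2.0
  endloop
 endfacet
 facet normal -0.589 0.201 -0.782
  outer loop
   vertex 2.0 5.5 1.7
   vertex 2.2 2.2 0.7
   vertex 0.3 4.8 2.8
  endloop
 endfacet
 facet normal -0.125 0.913 0.389
  outer loop
   vertex 2.0 5.5 1.7
   vertex 0.3 4.8 2.8
   vertex 3.7 4.2 5.3
  endloop
 endfacet
 facet normal -0.603 -0.719 0.345
  outer loop
   vertex 2.4 4.0 4.8
   vertex 0.3 4.8 2.8
   vertex 2.2 2.2 0.7
  endloop
 endfacet
 facet normal -0.352 0.681 0.642
  outer loop
   vertex 2.4 4.0 4.8
   vertex 3.7 4.2 5.3
   vertex 0.3 4.8 2.8
  endloop
 endfacet
 facet normal -0.014 -0.915 0.403
  outer loop
   vertex 2.4 4.0 4.8
   vertex 2.2 2.2 0.7
   vertex 3.7 4.2 5.3
  endloop
 endfacet
 facet normal 0.145 0.289 -0.946
  outer loop
   vertex 3.4 5.2 1.8
   vertex 5.9 4.6 2.0
   vertex 2.2 2.2 0.7
  endloop
 endfacet
 facet normal 0.131 0.295 -0.947
  outer loop
   vertex 3.4 5.2 1.8
   vertex 2.2 2.2 0.7
   vertex 2.0 5.5 1.7
  endloop
 endfacet
 facet normal 0.116 0.950 0.288
  outer loop
   vertex 5.1 5.0 2.1
   vertex 2.0 5.5 1.7
   vertex 3.7 4.2 5.3
  endloop
 endfacet
 facet normal 0.202 0.721 -0.663
  outer loop
   vertex 5.1 5.0 2.1
   vertex 3.4 5.2 1.8
   vertex 2.0 5.5 1.7
  endloop
 endfacet
 facet normal 0.450 0.800 0.397
  outer loop
   vertex 5.1 5.0 2.1
   vertex 3.7 4.2 5.3
   vertex 5.9 4.6 2.0
  endloop
 endfacet
 facet normal 0.207 0.606 -0.768
  outer loop
   vertex 5.1 5.0 2.1
   vertex 5.9 4.6 2.0
   vertex 3.4 5.2 1.8
  endloop
 endfacet
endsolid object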